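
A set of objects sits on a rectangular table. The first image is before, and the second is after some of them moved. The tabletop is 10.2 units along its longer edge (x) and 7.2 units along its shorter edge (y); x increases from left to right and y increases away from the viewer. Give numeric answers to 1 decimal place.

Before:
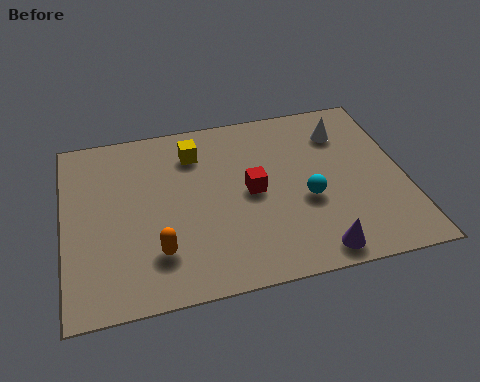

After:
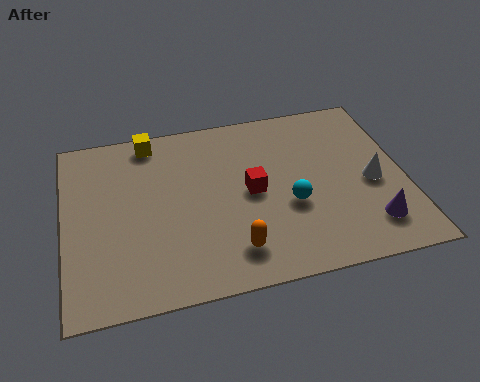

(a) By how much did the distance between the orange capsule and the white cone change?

-2.2

They were about 6.9 units apart before and 4.7 after — 2.2 units closer together.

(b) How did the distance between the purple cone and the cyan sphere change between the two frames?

+0.5

They were about 2.1 units apart before and 2.6 after — 0.5 units further apart.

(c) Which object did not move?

the red cube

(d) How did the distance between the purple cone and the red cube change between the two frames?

+0.7

Before: roughly 3.3 units apart; after: 4.0. That's 0.7 units further apart.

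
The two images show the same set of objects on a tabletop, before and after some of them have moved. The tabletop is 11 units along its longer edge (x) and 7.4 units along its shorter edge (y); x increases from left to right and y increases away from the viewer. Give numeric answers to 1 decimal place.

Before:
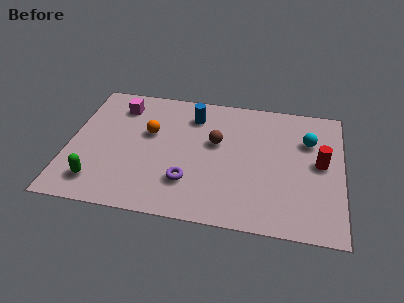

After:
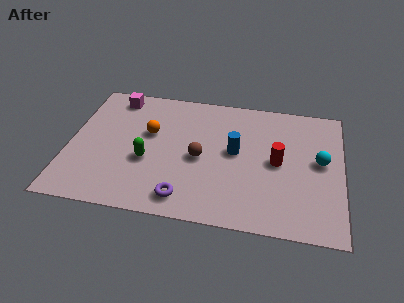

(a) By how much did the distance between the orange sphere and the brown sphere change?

-0.3

They were about 2.7 units apart before and 2.4 after — 0.3 units closer together.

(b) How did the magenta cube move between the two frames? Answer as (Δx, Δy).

(-0.2, 0.5)

The magenta cube was at about (1.9, 5.9) and moved to about (1.7, 6.4).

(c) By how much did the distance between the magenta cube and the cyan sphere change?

+1.0

They were about 7.7 units apart before and 8.7 after — 1.0 units further apart.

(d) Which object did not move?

the orange sphere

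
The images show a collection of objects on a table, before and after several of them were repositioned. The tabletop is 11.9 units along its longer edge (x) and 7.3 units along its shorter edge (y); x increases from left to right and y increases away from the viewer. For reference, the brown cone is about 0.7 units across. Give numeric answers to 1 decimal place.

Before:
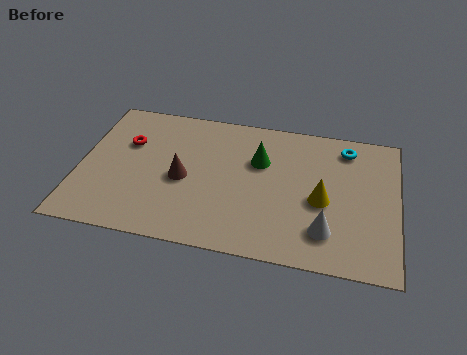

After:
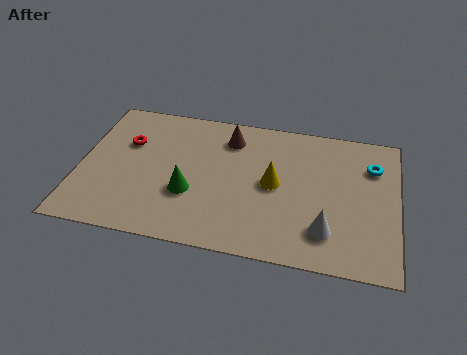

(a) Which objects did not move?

the white cone and the red torus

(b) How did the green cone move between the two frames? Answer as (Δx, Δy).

(-2.5, -2.2)

The green cone was at about (6.7, 4.8) and moved to about (4.2, 2.6).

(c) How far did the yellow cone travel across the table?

1.9

From (9.1, 3.2) to (7.3, 3.7), the yellow cone covered √(1.8² + 0.5²) ≈ 1.9 units.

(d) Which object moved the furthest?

the green cone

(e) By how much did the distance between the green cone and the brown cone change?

+0.3

They were about 3.2 units apart before and 3.5 after — 0.3 units further apart.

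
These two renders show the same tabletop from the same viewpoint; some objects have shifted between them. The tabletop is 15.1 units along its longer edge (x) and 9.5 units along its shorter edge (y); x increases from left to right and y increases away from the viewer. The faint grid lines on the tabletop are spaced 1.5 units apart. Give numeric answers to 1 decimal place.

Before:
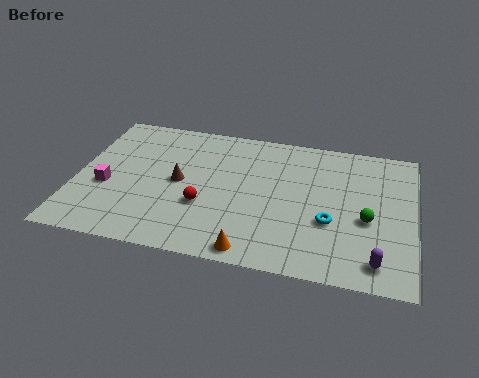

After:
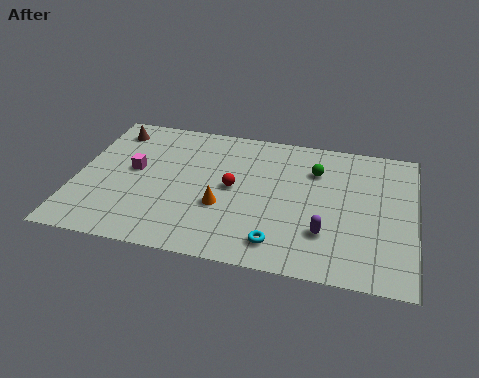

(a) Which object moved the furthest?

the brown cone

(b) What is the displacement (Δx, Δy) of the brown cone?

(-3.3, 3.1)

From the two frames, the brown cone sits at roughly (4.6, 4.8) before and (1.3, 7.9) after.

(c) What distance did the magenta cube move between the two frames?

1.8

The magenta cube was near (1.4, 3.8) before and (2.5, 5.2) after, so it travelled √(1.1² + 1.4²) ≈ 1.8 units.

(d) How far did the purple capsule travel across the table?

2.6

The purple capsule moved from about (13.5, 1.4) to (11.2, 2.7), a distance of √(2.3² + 1.3²) ≈ 2.6.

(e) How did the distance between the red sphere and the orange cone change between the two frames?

-1.9

Before: roughly 3.4 units apart; after: 1.5. That's 1.9 units closer together.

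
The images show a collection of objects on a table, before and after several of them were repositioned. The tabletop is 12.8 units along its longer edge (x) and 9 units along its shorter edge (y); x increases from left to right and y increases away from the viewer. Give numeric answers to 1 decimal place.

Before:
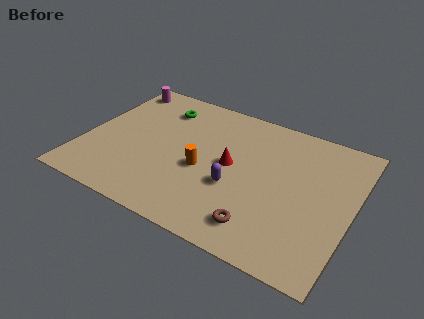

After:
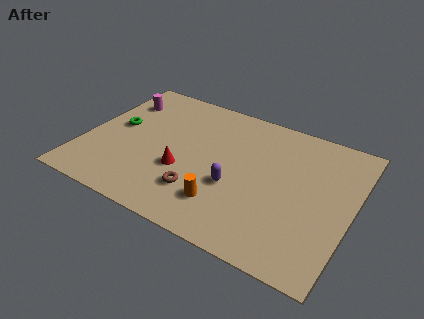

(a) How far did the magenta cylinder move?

1.0

The magenta cylinder was near (0.9, 7.8) before and (1.2, 6.8) after, so it travelled √(0.3² + 1.0²) ≈ 1.0 units.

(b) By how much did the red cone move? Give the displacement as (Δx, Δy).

(-2.1, -1.4)

The red cone was at about (7.0, 4.7) and moved to about (4.9, 3.3).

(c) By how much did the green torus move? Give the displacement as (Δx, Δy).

(-1.8, -2.2)

The green torus was at about (3.2, 7.1) and moved to about (1.4, 4.9).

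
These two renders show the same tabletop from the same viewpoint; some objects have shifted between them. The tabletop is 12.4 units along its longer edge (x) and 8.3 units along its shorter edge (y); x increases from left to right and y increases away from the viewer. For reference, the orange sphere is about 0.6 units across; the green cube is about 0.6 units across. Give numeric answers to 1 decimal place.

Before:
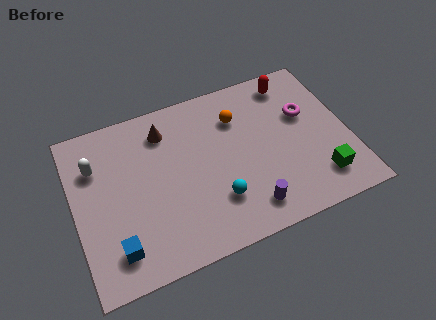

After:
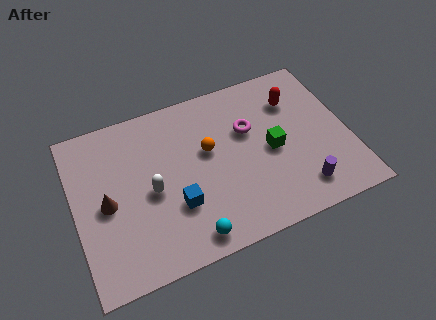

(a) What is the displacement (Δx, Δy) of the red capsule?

(0.0, -1.0)

The red capsule started near (10.2, 7.1) and ended near (10.2, 6.1).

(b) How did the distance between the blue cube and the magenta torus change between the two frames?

-5.3

Before: roughly 9.7 units apart; after: 4.4. That's 5.3 units closer together.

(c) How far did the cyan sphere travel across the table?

1.9

From (6.2, 2.3) to (4.8, 1.0), the cyan sphere covered √(1.4² + 1.3²) ≈ 1.9 units.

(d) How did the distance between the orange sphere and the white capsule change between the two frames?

-3.6

They were about 6.5 units apart before and 2.9 after — 3.6 units closer together.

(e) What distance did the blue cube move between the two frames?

3.0

From (1.6, 1.6) to (4.4, 2.7), the blue cube covered √(2.8² + 1.1²) ≈ 3.0 units.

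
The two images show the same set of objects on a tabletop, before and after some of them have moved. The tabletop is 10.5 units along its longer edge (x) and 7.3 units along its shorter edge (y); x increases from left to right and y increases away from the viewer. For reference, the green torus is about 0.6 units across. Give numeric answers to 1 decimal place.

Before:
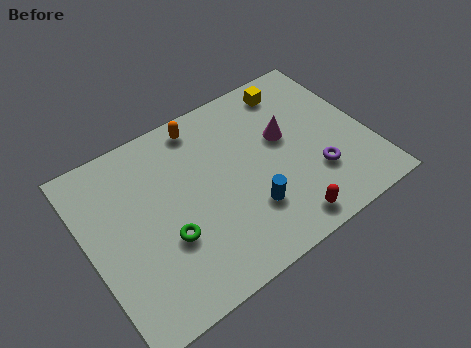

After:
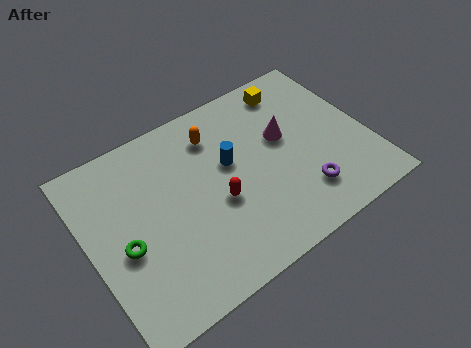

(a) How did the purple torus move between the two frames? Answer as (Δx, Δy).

(-0.6, -0.5)

The purple torus started near (8.3, 2.2) and ended near (7.7, 1.7).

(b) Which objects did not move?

the magenta cone and the yellow cube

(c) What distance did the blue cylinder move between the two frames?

2.2

The blue cylinder was near (5.7, 2.1) before and (5.4, 4.3) after, so it travelled √(0.3² + 2.2²) ≈ 2.2 units.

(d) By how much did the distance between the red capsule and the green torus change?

-0.9

They were about 4.4 units apart before and 3.5 after — 0.9 units closer together.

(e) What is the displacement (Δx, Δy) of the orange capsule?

(0.4, -0.7)

From the two frames, the orange capsule sits at roughly (4.7, 6.4) before and (5.1, 5.7) after.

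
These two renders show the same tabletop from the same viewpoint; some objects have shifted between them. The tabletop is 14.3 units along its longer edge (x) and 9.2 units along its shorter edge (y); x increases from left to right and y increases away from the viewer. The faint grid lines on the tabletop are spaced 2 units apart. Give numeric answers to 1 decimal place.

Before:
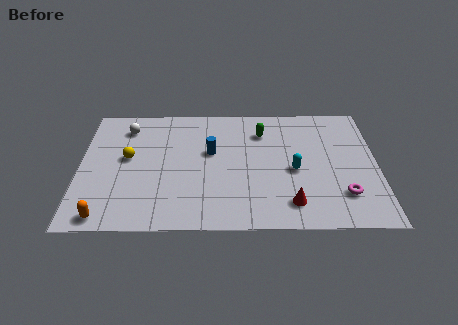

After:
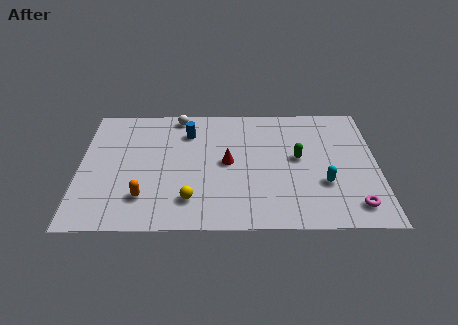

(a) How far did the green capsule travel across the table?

2.6

The green capsule was near (8.8, 7.0) before and (10.5, 5.0) after, so it travelled √(1.7² + 2.0²) ≈ 2.6 units.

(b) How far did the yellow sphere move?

4.3

The yellow sphere moved from about (2.3, 5.1) to (5.3, 2.0), a distance of √(3.0² + 3.1²) ≈ 4.3.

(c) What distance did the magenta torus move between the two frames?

0.9

The magenta torus moved from about (12.6, 2.3) to (13.1, 1.5), a distance of √(0.5² + 0.8²) ≈ 0.9.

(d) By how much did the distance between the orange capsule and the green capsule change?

-1.8

Before: roughly 9.7 units apart; after: 7.9. That's 1.8 units closer together.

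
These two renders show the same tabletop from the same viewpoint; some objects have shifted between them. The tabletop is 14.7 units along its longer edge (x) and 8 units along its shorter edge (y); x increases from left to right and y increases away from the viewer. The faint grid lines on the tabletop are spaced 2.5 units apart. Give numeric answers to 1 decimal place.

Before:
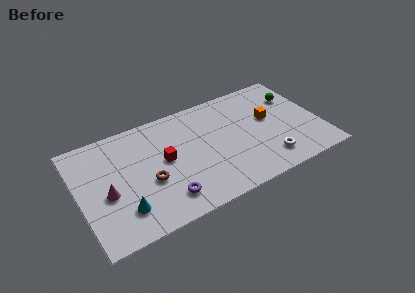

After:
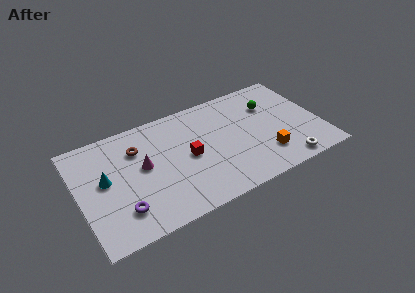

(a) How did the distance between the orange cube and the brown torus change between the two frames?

+0.6

They were about 7.7 units apart before and 8.3 after — 0.6 units further apart.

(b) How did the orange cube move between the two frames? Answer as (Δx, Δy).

(-0.6, -2.6)

The orange cube started near (11.7, 4.6) and ended near (11.1, 2.0).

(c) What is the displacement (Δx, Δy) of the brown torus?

(-0.4, 2.6)

From the two frames, the brown torus sits at roughly (4.1, 3.2) before and (3.7, 5.8) after.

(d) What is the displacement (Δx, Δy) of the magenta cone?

(2.3, 1.0)

The magenta cone started near (1.6, 3.4) and ended near (3.9, 4.4).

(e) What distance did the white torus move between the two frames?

1.2

The white torus was near (11.2, 1.6) before and (12.2, 0.9) after, so it travelled √(1.0² + 0.7²) ≈ 1.2 units.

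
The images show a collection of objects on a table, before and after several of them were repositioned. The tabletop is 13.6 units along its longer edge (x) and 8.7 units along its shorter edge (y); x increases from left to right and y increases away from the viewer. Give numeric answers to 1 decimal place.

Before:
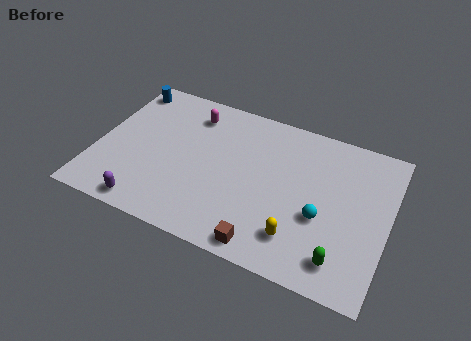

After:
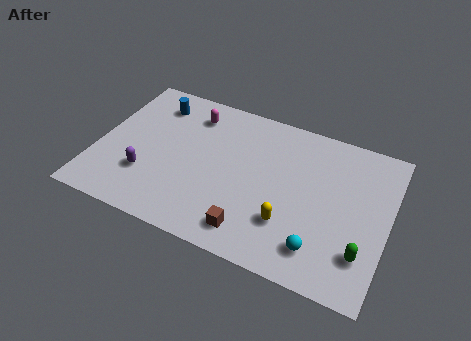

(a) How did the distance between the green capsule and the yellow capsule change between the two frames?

+1.4

They were about 2.0 units apart before and 3.4 after — 1.4 units further apart.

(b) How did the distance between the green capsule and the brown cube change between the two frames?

+1.6

Before: roughly 3.5 units apart; after: 5.1. That's 1.6 units further apart.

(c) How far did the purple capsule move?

1.7

From (2.8, 0.9) to (2.5, 2.6), the purple capsule covered √(0.3² + 1.7²) ≈ 1.7 units.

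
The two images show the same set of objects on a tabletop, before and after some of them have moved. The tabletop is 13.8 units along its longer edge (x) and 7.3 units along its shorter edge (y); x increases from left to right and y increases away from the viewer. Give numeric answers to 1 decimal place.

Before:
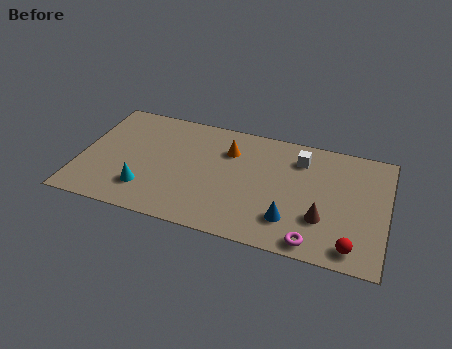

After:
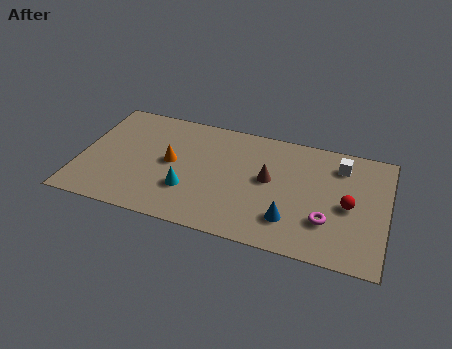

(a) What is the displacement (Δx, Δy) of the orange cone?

(-2.5, -1.5)

The orange cone started near (6.6, 5.3) and ended near (4.1, 3.8).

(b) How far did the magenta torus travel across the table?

1.5

The magenta torus was near (10.7, 0.8) before and (11.2, 2.2) after, so it travelled √(0.5² + 1.4²) ≈ 1.5 units.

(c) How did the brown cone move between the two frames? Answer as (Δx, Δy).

(-2.5, 1.7)

The brown cone was at about (11.0, 2.3) and moved to about (8.5, 4.0).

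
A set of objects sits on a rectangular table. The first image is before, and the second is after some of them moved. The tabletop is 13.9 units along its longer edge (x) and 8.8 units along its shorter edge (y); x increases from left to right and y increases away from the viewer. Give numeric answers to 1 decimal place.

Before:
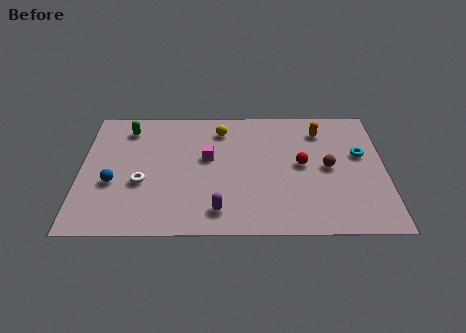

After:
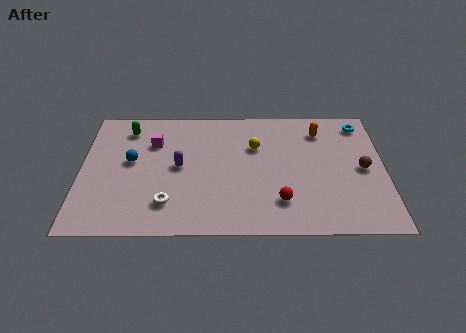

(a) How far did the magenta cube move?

2.7

From (5.8, 5.1) to (3.3, 6.2), the magenta cube covered √(2.5² + 1.1²) ≈ 2.7 units.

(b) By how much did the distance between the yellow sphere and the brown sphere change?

-0.4

They were about 5.6 units apart before and 5.2 after — 0.4 units closer together.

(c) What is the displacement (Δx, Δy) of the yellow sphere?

(1.6, -1.2)

From the two frames, the yellow sphere sits at roughly (6.4, 7.1) before and (8.0, 5.9) after.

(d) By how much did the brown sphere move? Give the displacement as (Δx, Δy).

(1.6, -0.1)

The brown sphere was at about (11.3, 4.4) and moved to about (12.9, 4.3).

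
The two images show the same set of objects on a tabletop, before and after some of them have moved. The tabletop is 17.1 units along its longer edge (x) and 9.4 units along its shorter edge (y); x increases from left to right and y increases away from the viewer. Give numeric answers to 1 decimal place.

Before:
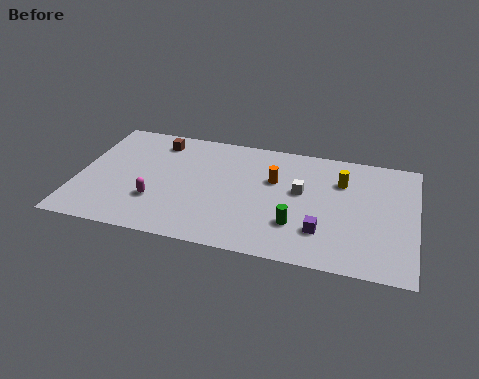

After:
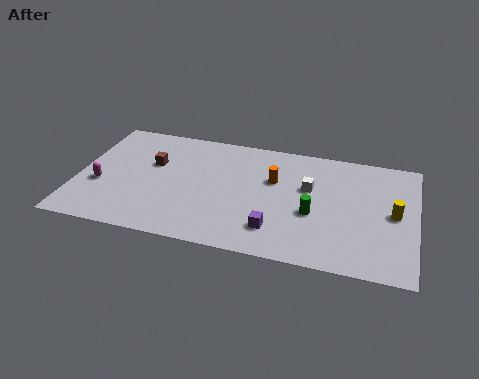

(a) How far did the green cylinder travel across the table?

1.4

The green cylinder moved from about (11.2, 2.7) to (12.0, 3.8), a distance of √(0.8² + 1.1²) ≈ 1.4.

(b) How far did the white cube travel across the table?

0.6

The white cube moved from about (11.3, 5.4) to (11.7, 5.8), a distance of √(0.4² + 0.4²) ≈ 0.6.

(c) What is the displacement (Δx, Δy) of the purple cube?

(-2.3, -0.4)

The purple cube was at about (12.5, 2.5) and moved to about (10.2, 2.1).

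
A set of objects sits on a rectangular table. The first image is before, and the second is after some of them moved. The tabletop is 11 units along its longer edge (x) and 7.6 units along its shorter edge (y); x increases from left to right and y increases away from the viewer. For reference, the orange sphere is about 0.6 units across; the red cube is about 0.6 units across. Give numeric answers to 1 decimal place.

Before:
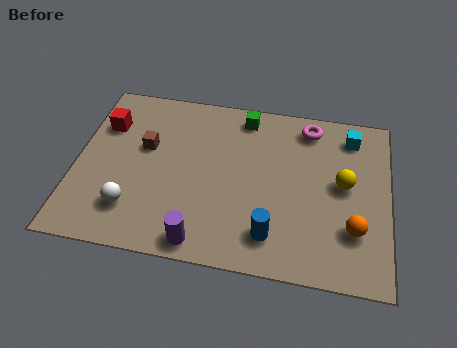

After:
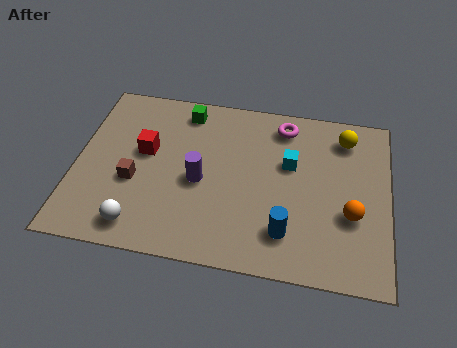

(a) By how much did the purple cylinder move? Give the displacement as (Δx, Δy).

(-0.2, 2.6)

The purple cylinder started near (4.6, 0.8) and ended near (4.4, 3.4).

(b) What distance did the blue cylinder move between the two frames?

0.5

The blue cylinder moved from about (7.0, 1.5) to (7.5, 1.7), a distance of √(0.5² + 0.2²) ≈ 0.5.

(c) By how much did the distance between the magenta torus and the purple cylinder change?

-2.6

The distance was about 6.7 in the first image and 4.1 in the second, so they moved 2.6 units closer together.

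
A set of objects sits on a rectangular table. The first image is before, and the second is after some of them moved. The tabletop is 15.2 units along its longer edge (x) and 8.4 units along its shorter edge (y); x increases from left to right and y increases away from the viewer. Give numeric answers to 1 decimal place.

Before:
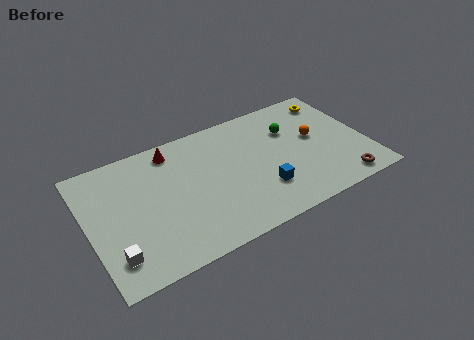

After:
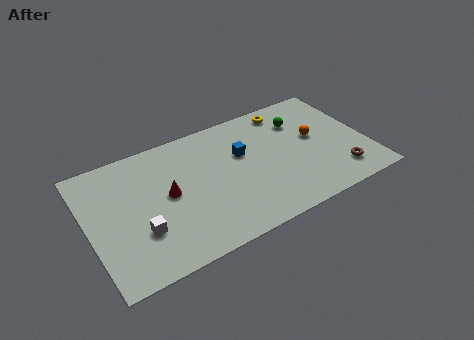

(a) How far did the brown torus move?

0.7

The brown torus was near (13.4, 1.0) before and (13.4, 1.7) after, so it travelled √(0.0² + 0.7²) ≈ 0.7 units.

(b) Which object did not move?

the orange sphere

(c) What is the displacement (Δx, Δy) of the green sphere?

(0.6, 0.4)

From the two frames, the green sphere sits at roughly (11.3, 5.8) before and (11.9, 6.2) after.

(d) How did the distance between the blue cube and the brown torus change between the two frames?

+1.7

Before: roughly 4.4 units apart; after: 6.1. That's 1.7 units further apart.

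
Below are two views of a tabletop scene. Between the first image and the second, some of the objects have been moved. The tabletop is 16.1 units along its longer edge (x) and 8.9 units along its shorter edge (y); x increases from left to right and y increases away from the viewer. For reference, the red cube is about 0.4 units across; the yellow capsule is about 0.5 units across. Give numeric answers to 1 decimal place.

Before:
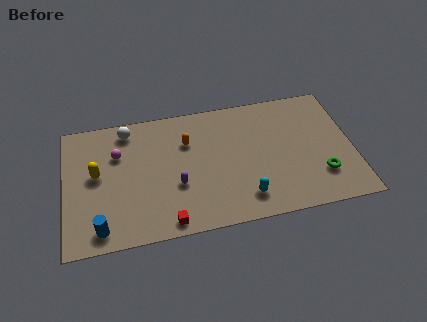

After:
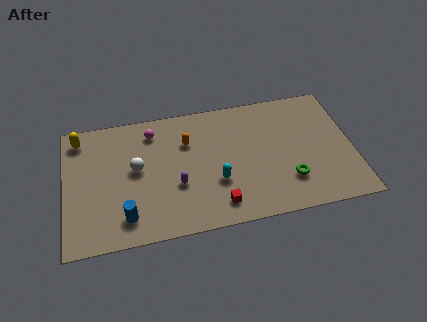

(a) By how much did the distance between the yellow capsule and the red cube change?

+4.2

Before: roughly 5.5 units apart; after: 9.7. That's 4.2 units further apart.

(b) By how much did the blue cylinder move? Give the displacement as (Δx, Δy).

(1.4, 0.5)

The blue cylinder was at about (1.9, 1.2) and moved to about (3.3, 1.7).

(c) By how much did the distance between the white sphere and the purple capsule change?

-2.4

They were about 5.1 units apart before and 2.7 after — 2.4 units closer together.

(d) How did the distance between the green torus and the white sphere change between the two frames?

-3.1

The distance was about 11.9 in the first image and 8.8 in the second, so they moved 3.1 units closer together.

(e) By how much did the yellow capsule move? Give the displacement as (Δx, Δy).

(-0.9, 2.7)

From the two frames, the yellow capsule sits at roughly (1.8, 4.9) before and (0.9, 7.6) after.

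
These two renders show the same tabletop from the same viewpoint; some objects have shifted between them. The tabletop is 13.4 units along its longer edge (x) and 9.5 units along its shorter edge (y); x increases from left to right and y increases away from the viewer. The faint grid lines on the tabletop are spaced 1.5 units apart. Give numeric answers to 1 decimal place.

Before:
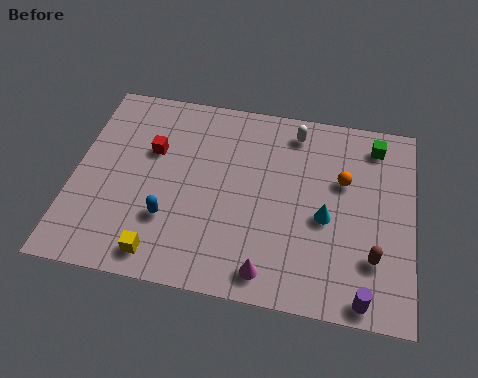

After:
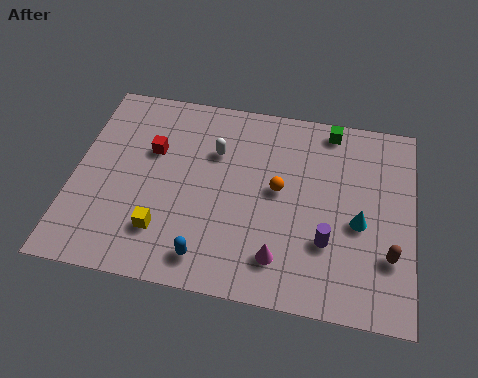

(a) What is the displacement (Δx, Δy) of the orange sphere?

(-2.5, -0.9)

The orange sphere started near (10.6, 6.0) and ended near (8.1, 5.1).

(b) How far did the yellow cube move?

1.1

From (3.7, 1.2) to (3.7, 2.3), the yellow cube covered √(0.0² + 1.1²) ≈ 1.1 units.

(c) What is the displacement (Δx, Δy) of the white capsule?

(-3.1, -1.6)

From the two frames, the white capsule sits at roughly (8.6, 8.1) before and (5.5, 6.5) after.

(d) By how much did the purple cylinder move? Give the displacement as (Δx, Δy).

(-1.5, 2.2)

From the two frames, the purple cylinder sits at roughly (11.6, 0.8) before and (10.1, 3.0) after.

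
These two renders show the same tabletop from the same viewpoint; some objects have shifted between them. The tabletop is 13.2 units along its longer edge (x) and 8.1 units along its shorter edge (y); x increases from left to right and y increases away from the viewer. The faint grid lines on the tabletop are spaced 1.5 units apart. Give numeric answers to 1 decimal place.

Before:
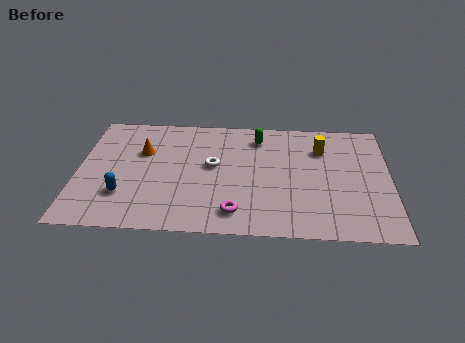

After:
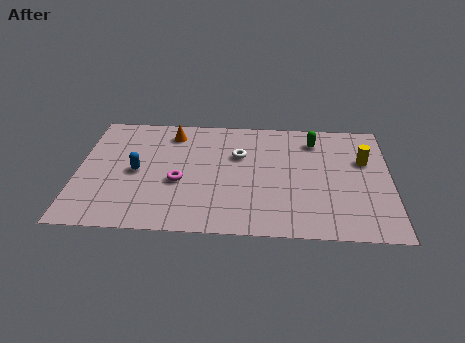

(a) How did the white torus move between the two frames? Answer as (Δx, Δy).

(1.1, 0.8)

The white torus was at about (5.7, 4.5) and moved to about (6.8, 5.3).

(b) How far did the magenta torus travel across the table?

3.1

From (6.7, 1.4) to (4.3, 3.3), the magenta torus covered √(2.4² + 1.9²) ≈ 3.1 units.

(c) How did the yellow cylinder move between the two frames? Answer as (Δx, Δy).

(1.8, -0.7)

From the two frames, the yellow cylinder sits at roughly (10.3, 5.9) before and (12.1, 5.2) after.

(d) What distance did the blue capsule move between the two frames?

1.7

The blue capsule was near (2.0, 2.3) before and (2.5, 3.9) after, so it travelled √(0.5² + 1.6²) ≈ 1.7 units.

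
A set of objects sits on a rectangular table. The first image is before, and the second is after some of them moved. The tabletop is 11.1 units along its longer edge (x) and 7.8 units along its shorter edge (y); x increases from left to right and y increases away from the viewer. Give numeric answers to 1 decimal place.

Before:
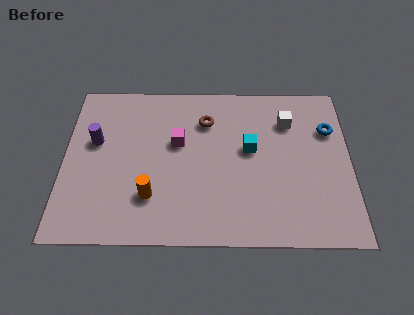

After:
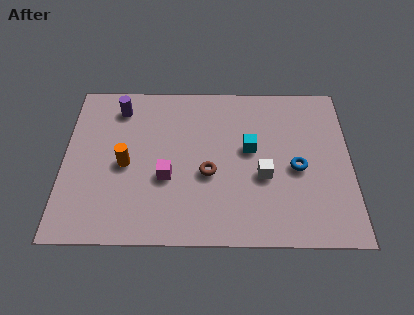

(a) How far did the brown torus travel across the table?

2.6

The brown torus moved from about (5.5, 5.8) to (5.6, 3.2), a distance of √(0.1² + 2.6²) ≈ 2.6.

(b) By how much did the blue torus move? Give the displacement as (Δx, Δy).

(-1.3, -1.9)

The blue torus started near (10.3, 5.4) and ended near (9.0, 3.5).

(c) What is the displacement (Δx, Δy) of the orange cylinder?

(-1.0, 1.5)

From the two frames, the orange cylinder sits at roughly (3.4, 2.1) before and (2.4, 3.6) after.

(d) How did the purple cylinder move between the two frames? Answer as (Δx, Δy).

(0.9, 1.7)

The purple cylinder was at about (1.2, 4.7) and moved to about (2.1, 6.4).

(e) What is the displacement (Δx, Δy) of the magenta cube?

(-0.4, -1.7)

The magenta cube was at about (4.4, 4.7) and moved to about (4.0, 3.0).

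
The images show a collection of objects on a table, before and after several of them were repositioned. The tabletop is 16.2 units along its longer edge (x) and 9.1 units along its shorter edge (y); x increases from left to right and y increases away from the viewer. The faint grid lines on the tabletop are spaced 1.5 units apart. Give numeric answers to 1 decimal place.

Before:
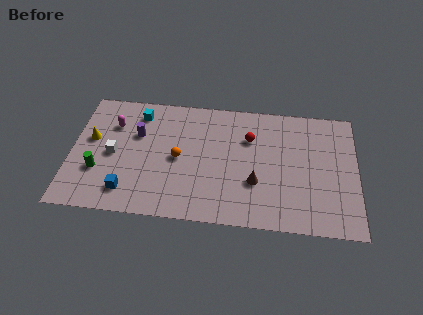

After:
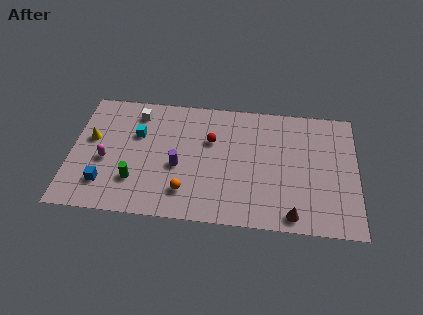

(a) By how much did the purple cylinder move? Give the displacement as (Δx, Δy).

(2.4, -2.1)

The purple cylinder was at about (3.7, 5.9) and moved to about (6.1, 3.8).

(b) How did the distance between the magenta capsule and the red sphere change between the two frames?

-1.5

Before: roughly 7.8 units apart; after: 6.3. That's 1.5 units closer together.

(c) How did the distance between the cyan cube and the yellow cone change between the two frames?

-0.7

The distance was about 3.4 in the first image and 2.7 in the second, so they moved 0.7 units closer together.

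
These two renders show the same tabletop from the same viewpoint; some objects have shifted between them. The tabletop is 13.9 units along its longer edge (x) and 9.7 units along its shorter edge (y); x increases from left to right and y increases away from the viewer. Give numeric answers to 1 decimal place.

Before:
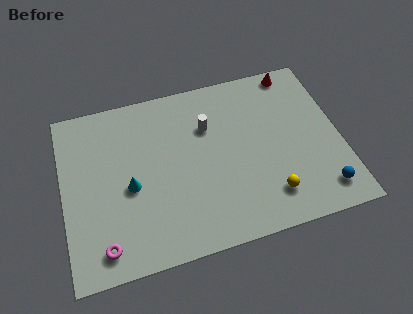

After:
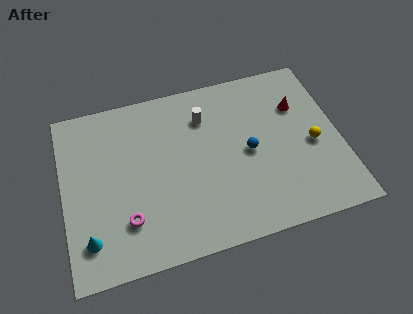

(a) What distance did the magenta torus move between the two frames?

1.6

The magenta torus was near (1.8, 1.4) before and (3.0, 2.5) after, so it travelled √(1.2² + 1.1²) ≈ 1.6 units.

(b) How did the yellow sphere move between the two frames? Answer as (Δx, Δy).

(2.4, 2.3)

From the two frames, the yellow sphere sits at roughly (10.1, 2.0) before and (12.5, 4.3) after.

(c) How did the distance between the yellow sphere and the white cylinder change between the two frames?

+0.6

They were about 5.4 units apart before and 6.0 after — 0.6 units further apart.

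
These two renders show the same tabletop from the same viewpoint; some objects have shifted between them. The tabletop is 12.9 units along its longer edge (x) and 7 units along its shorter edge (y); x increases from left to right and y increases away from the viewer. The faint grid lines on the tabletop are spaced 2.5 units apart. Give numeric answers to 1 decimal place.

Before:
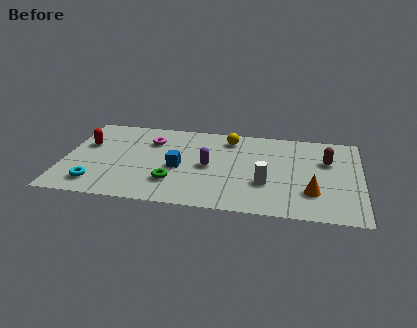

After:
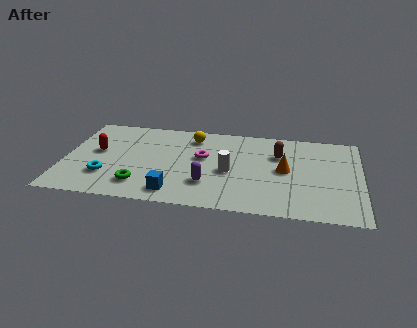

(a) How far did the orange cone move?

2.0

From (10.8, 2.0) to (9.6, 3.6), the orange cone covered √(1.2² + 1.6²) ≈ 2.0 units.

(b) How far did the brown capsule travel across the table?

2.1

From (11.4, 4.6) to (9.3, 4.8), the brown capsule covered √(2.1² + 0.2²) ≈ 2.1 units.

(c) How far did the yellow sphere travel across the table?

1.6

The yellow sphere moved from about (7.1, 5.8) to (5.5, 5.7), a distance of √(1.6² + 0.1²) ≈ 1.6.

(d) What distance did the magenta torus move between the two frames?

2.5

From (3.7, 5.1) to (6.0, 4.1), the magenta torus covered √(2.3² + 1.0²) ≈ 2.5 units.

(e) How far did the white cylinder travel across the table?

1.7

From (8.8, 2.4) to (7.2, 3.1), the white cylinder covered √(1.6² + 0.7²) ≈ 1.7 units.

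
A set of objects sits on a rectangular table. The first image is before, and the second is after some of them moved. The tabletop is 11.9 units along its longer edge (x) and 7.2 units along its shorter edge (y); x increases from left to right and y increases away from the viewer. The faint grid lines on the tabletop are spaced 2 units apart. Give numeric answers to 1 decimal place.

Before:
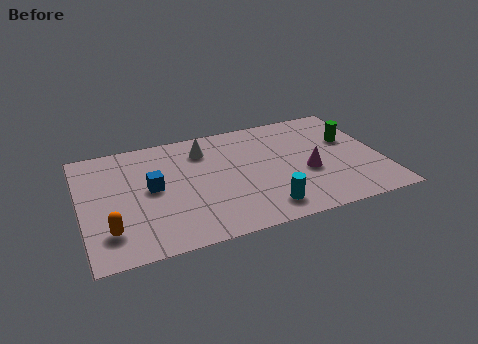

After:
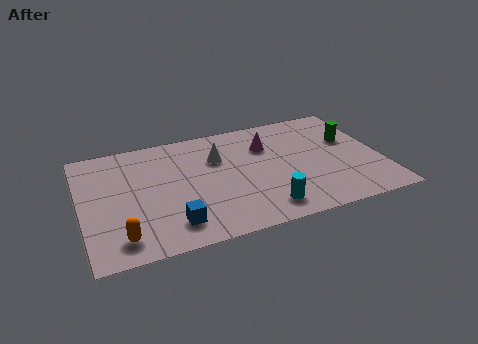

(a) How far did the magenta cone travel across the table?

2.6

The magenta cone moved from about (8.9, 2.9) to (7.5, 5.1), a distance of √(1.4² + 2.2²) ≈ 2.6.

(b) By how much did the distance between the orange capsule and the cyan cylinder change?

-0.4

Before: roughly 6.0 units apart; after: 5.6. That's 0.4 units closer together.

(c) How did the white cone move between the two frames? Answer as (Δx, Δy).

(0.5, -0.7)

The white cone started near (5.0, 5.6) and ended near (5.5, 4.9).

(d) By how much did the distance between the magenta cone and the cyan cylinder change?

+1.4

Before: roughly 2.5 units apart; after: 3.9. That's 1.4 units further apart.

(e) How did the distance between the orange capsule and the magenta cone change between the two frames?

-0.8

Before: roughly 8.0 units apart; after: 7.2. That's 0.8 units closer together.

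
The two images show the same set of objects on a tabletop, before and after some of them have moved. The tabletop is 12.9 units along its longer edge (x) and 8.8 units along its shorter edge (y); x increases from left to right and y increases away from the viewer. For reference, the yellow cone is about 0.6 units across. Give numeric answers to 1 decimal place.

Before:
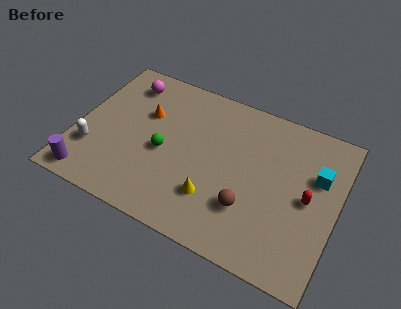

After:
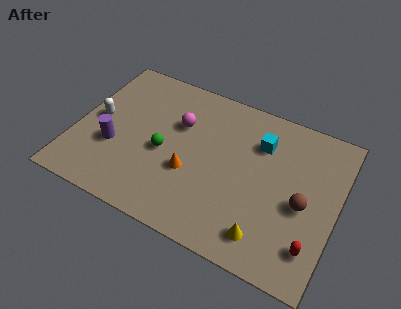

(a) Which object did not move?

the green sphere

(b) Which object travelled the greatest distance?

the orange cone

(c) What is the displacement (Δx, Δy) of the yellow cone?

(2.7, -0.9)

From the two frames, the yellow cone sits at roughly (7.1, 2.4) before and (9.8, 1.5) after.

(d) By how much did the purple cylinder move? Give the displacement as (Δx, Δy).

(0.9, 2.2)

The purple cylinder was at about (1.1, 1.0) and moved to about (2.0, 3.2).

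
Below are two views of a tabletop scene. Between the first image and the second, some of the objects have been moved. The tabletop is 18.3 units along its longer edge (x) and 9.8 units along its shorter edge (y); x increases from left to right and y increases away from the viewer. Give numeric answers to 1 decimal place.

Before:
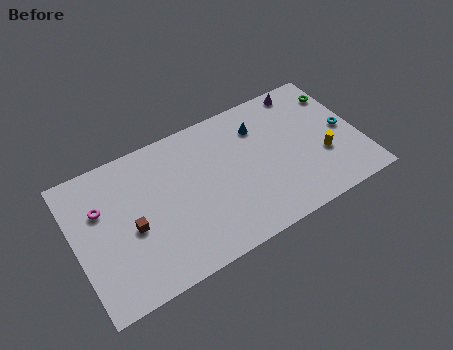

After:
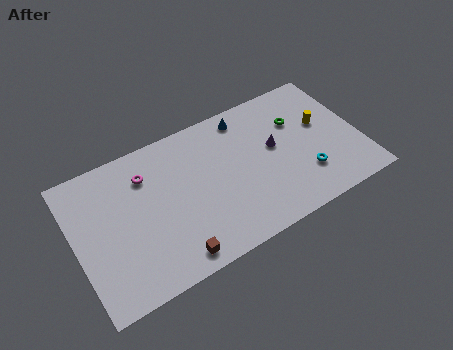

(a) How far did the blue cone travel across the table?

1.4

From (12.2, 7.4) to (11.4, 8.5), the blue cone covered √(0.8² + 1.1²) ≈ 1.4 units.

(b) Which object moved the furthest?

the purple cone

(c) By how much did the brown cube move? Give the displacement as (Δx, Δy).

(2.2, -3.1)

The brown cube was at about (3.5, 4.3) and moved to about (5.7, 1.2).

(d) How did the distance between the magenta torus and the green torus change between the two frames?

-5.9

Before: roughly 15.7 units apart; after: 9.8. That's 5.9 units closer together.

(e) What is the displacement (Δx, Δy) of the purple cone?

(-2.5, -3.3)

From the two frames, the purple cone sits at roughly (15.4, 8.8) before and (12.9, 5.5) after.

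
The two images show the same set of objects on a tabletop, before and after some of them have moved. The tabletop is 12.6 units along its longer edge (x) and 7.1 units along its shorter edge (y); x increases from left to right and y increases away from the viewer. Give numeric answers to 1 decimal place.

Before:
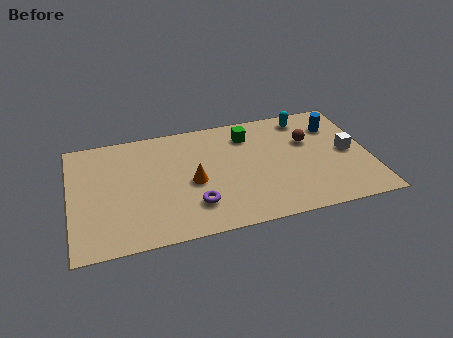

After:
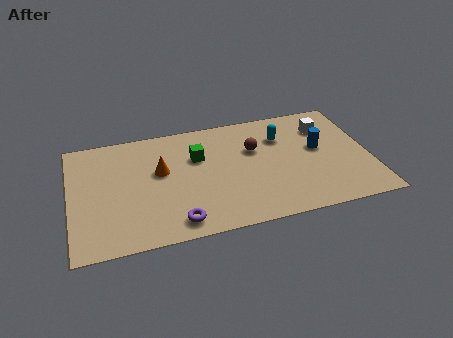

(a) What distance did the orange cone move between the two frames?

1.6

From (5.1, 3.2) to (3.8, 4.2), the orange cone covered √(1.3² + 1.0²) ≈ 1.6 units.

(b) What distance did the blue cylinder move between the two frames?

1.5

From (11.3, 5.3) to (10.5, 4.0), the blue cylinder covered √(0.8² + 1.3²) ≈ 1.5 units.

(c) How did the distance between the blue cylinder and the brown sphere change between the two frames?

+1.4

They were about 1.4 units apart before and 2.8 after — 1.4 units further apart.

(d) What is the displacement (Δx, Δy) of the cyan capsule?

(-1.1, -1.0)

From the two frames, the cyan capsule sits at roughly (10.1, 6.1) before and (9.0, 5.1) after.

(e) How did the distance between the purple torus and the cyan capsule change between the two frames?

-0.4

The distance was about 6.6 in the first image and 6.2 in the second, so they moved 0.4 units closer together.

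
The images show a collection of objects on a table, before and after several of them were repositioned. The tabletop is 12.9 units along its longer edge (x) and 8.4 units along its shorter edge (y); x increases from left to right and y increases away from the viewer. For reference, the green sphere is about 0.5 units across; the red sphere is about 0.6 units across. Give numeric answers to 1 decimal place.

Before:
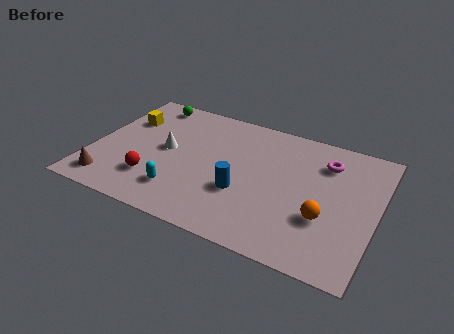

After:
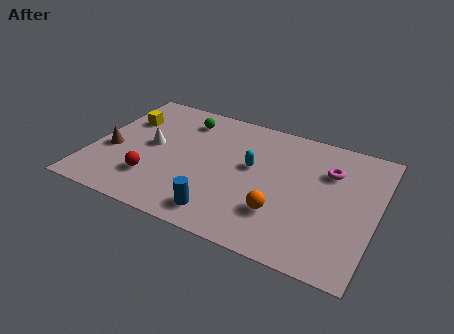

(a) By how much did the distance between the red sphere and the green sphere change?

-0.6

Before: roughly 5.3 units apart; after: 4.7. That's 0.6 units closer together.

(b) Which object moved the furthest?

the cyan capsule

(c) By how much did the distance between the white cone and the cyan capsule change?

+1.9

Before: roughly 2.7 units apart; after: 4.6. That's 1.9 units further apart.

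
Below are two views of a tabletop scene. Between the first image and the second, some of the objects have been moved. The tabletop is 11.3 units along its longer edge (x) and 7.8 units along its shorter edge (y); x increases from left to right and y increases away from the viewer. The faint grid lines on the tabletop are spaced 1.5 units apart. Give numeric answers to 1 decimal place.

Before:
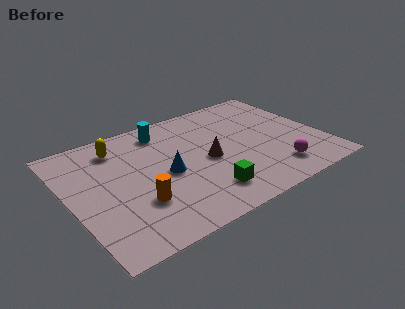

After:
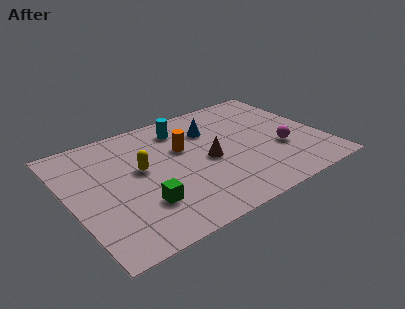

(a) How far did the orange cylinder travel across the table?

3.5

The orange cylinder moved from about (2.7, 2.4) to (5.2, 4.9), a distance of √(2.5² + 2.5²) ≈ 3.5.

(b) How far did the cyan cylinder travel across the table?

0.8

The cyan cylinder moved from about (4.6, 6.5) to (5.4, 6.3), a distance of √(0.8² + 0.2²) ≈ 0.8.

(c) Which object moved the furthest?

the orange cylinder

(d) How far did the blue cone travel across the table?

3.1

The blue cone moved from about (4.2, 3.6) to (6.6, 5.6), a distance of √(2.4² + 2.0²) ≈ 3.1.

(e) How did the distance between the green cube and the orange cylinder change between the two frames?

+0.5

Before: roughly 3.0 units apart; after: 3.5. That's 0.5 units further apart.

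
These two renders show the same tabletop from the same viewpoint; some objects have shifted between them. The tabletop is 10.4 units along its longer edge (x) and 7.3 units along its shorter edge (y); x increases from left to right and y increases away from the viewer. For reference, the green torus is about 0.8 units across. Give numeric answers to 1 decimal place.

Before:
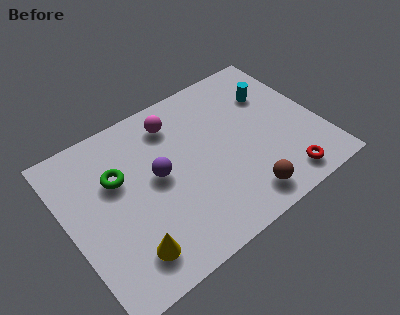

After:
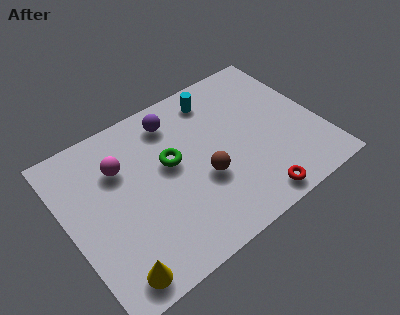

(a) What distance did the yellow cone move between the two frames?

0.9

The yellow cone moved from about (2.0, 1.4) to (1.3, 0.9), a distance of √(0.7² + 0.5²) ≈ 0.9.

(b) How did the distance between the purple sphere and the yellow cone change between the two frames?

+3.2

Before: roughly 3.0 units apart; after: 6.2. That's 3.2 units further apart.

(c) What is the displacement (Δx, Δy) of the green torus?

(2.1, -0.5)

The green torus started near (2.2, 4.7) and ended near (4.3, 4.2).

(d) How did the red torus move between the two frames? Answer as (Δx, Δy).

(-1.3, -0.2)

From the two frames, the red torus sits at roughly (8.4, 1.0) before and (7.1, 0.8) after.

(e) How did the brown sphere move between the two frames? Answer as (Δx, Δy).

(-1.3, 1.7)

The brown sphere started near (6.7, 1.1) and ended near (5.4, 2.8).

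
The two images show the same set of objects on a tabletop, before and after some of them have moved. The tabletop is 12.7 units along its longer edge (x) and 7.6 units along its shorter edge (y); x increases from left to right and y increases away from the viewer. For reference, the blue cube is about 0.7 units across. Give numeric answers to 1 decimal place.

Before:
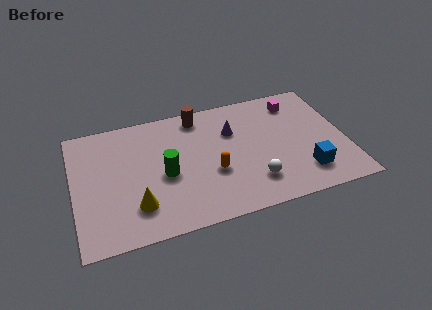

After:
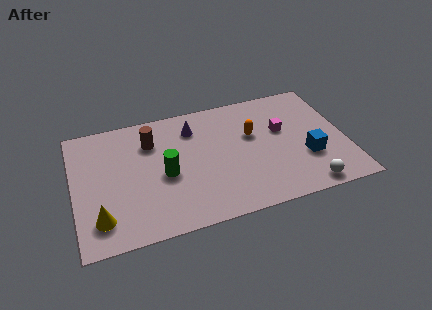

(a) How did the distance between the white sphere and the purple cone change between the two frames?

+3.6

Before: roughly 3.5 units apart; after: 7.1. That's 3.6 units further apart.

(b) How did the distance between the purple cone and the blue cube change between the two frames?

+1.4

They were about 4.7 units apart before and 6.1 after — 1.4 units further apart.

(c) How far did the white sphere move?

2.6

The white sphere was near (8.2, 1.8) before and (10.6, 0.8) after, so it travelled √(2.4² + 1.0²) ≈ 2.6 units.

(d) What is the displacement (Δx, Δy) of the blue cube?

(0.2, 0.9)

The blue cube started near (10.6, 1.7) and ended near (10.8, 2.6).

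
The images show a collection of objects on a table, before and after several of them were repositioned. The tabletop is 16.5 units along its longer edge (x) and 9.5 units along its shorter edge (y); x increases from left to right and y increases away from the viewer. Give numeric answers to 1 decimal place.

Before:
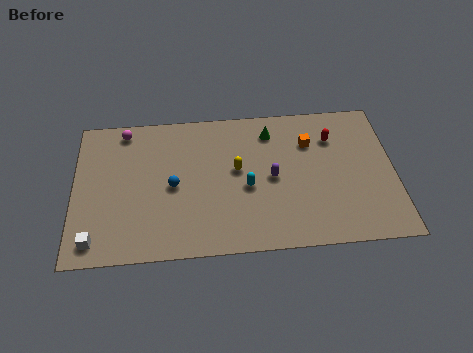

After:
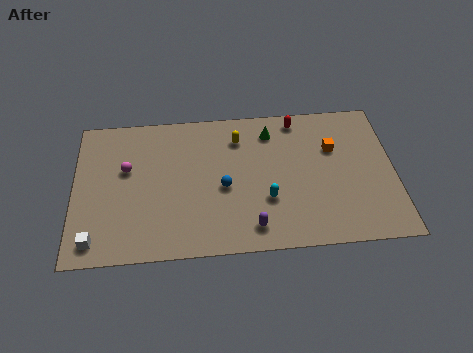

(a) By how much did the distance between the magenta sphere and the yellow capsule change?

-0.6

Before: roughly 6.6 units apart; after: 6.0. That's 0.6 units closer together.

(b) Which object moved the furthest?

the purple capsule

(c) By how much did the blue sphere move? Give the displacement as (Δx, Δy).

(2.6, -0.3)

The blue sphere started near (5.1, 4.5) and ended near (7.7, 4.2).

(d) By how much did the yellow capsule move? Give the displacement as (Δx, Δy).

(0.1, 2.1)

The yellow capsule was at about (8.4, 5.3) and moved to about (8.5, 7.4).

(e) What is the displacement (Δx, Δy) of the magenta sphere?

(0.1, -2.6)

The magenta sphere started near (2.6, 8.4) and ended near (2.7, 5.8).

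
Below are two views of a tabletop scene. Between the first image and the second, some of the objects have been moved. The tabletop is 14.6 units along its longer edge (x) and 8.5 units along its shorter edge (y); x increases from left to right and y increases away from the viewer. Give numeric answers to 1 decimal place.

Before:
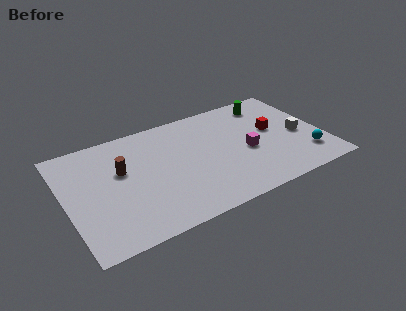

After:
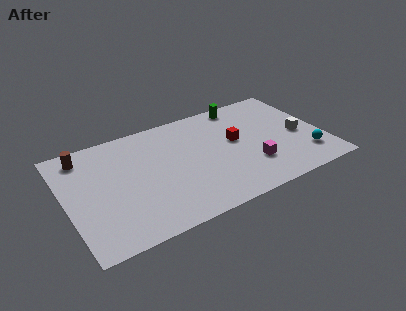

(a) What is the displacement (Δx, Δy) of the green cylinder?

(-1.5, 0.5)

The green cylinder was at about (12.0, 7.1) and moved to about (10.5, 7.6).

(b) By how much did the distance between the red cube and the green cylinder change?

+0.6

Before: roughly 2.3 units apart; after: 2.9. That's 0.6 units further apart.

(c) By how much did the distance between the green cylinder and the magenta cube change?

+1.3

The distance was about 3.8 in the first image and 5.1 in the second, so they moved 1.3 units further apart.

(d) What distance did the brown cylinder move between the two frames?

2.8

From (3.2, 5.2) to (1.3, 7.2), the brown cylinder covered √(1.9² + 2.0²) ≈ 2.8 units.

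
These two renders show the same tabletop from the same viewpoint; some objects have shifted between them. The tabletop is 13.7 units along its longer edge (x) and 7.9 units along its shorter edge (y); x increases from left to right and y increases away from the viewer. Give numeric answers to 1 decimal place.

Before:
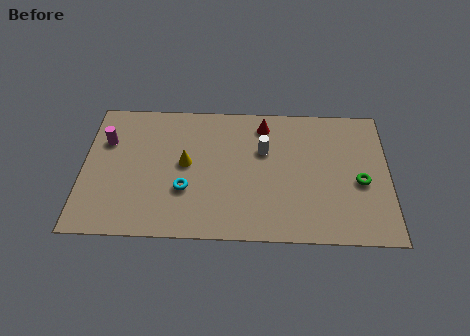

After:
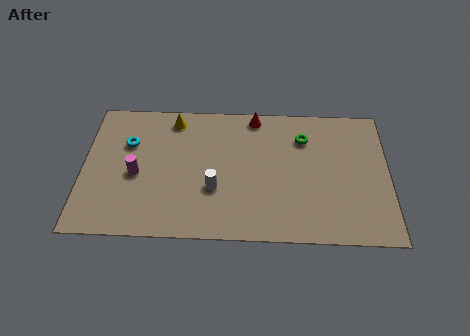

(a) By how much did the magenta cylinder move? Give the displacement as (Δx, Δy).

(1.4, -1.9)

The magenta cylinder was at about (1.0, 5.4) and moved to about (2.4, 3.5).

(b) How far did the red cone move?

0.6

The red cone was near (8.1, 6.6) before and (7.7, 7.1) after, so it travelled √(0.4² + 0.5²) ≈ 0.6 units.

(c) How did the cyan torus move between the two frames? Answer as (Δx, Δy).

(-2.6, 2.6)

From the two frames, the cyan torus sits at roughly (4.6, 2.7) before and (2.0, 5.3) after.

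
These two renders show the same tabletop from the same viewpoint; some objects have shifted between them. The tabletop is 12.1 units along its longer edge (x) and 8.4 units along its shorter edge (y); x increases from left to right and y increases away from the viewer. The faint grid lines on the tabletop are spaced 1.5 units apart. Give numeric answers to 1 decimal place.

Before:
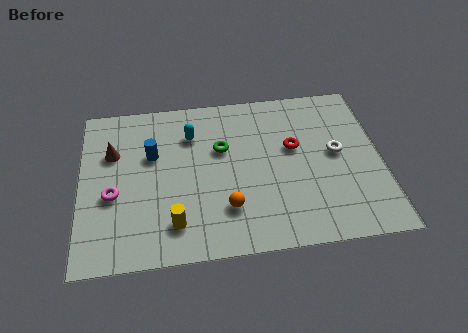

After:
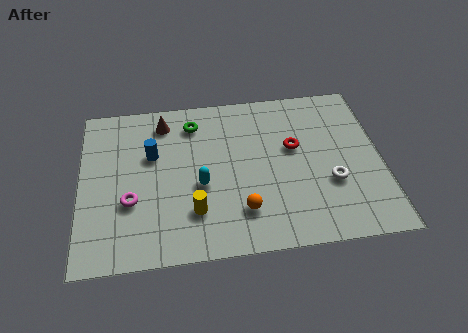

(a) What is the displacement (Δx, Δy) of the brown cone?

(2.1, 1.4)

The brown cone started near (1.3, 5.6) and ended near (3.4, 7.0).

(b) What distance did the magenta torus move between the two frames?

0.8

The magenta torus was near (1.3, 3.4) before and (2.0, 3.0) after, so it travelled √(0.7² + 0.4²) ≈ 0.8 units.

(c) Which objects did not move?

the red torus and the blue cylinder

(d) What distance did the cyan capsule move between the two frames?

2.7

The cyan capsule moved from about (4.5, 6.2) to (4.8, 3.5), a distance of √(0.3² + 2.7²) ≈ 2.7.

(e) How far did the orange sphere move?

0.6

The orange sphere was near (5.8, 2.2) before and (6.4, 2.0) after, so it travelled √(0.6² + 0.2²) ≈ 0.6 units.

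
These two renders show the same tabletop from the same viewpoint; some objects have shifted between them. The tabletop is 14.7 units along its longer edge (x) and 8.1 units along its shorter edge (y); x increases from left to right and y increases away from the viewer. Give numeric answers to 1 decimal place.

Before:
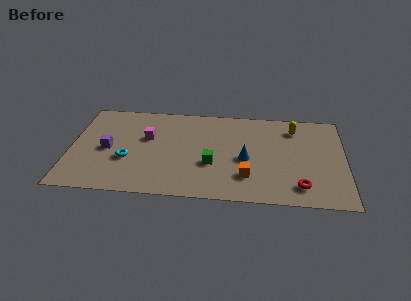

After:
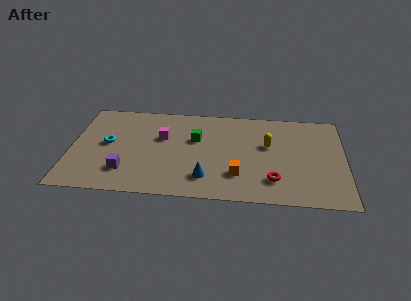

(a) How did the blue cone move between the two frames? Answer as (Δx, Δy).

(-2.1, -1.8)

The blue cone was at about (9.4, 3.6) and moved to about (7.3, 1.8).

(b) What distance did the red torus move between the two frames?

1.5

The red torus was near (12.3, 1.5) before and (10.9, 1.9) after, so it travelled √(1.4² + 0.4²) ≈ 1.5 units.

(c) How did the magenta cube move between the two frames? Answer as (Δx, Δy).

(0.8, 0.1)

From the two frames, the magenta cube sits at roughly (4.1, 5.0) before and (4.9, 5.1) after.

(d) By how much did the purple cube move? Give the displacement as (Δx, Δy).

(1.0, -1.8)

The purple cube started near (2.0, 3.8) and ended near (3.0, 2.0).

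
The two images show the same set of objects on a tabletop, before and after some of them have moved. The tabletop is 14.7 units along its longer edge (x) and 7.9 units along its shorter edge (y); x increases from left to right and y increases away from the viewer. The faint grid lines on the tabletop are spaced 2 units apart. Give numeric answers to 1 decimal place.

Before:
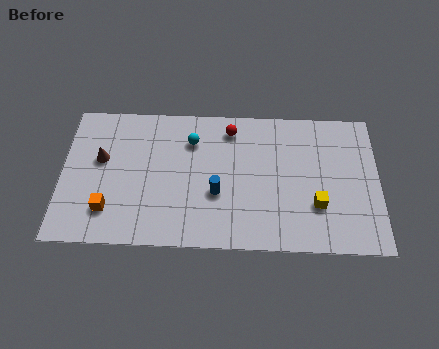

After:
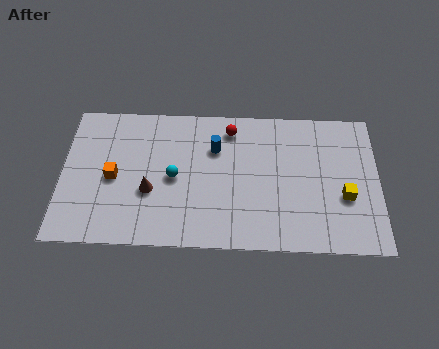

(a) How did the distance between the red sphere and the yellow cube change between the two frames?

+0.7

Before: roughly 5.7 units apart; after: 6.4. That's 0.7 units further apart.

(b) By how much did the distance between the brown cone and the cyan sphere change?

-3.0

Before: roughly 4.4 units apart; after: 1.4. That's 3.0 units closer together.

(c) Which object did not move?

the red sphere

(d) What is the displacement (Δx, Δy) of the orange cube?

(0.2, 1.8)

The orange cube started near (2.2, 1.9) and ended near (2.4, 3.7).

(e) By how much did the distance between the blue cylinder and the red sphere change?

-2.3

The distance was about 3.6 in the first image and 1.3 in the second, so they moved 2.3 units closer together.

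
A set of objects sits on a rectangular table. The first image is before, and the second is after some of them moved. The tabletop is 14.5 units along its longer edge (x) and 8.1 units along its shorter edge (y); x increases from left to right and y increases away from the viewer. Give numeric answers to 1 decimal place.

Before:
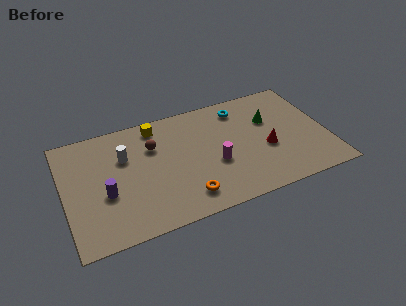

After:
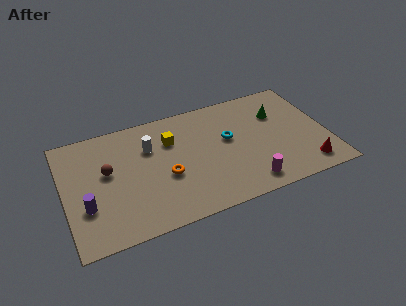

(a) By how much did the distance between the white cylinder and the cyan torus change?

-2.3

Before: roughly 6.7 units apart; after: 4.4. That's 2.3 units closer together.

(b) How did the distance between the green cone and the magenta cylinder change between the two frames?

+1.0

Before: roughly 3.9 units apart; after: 4.9. That's 1.0 units further apart.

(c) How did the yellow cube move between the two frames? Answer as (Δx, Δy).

(0.7, -1.3)

The yellow cube started near (5.3, 7.0) and ended near (6.0, 5.7).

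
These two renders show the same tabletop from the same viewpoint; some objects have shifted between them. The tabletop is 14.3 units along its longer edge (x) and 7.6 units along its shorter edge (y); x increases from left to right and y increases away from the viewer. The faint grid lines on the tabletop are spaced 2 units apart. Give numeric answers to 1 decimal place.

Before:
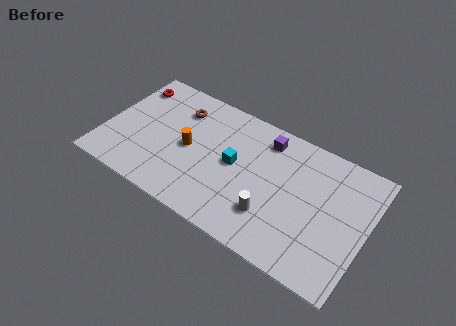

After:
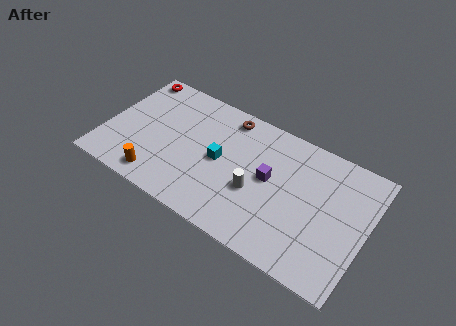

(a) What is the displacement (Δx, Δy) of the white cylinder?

(-1.0, 0.9)

The white cylinder was at about (9.4, 2.1) and moved to about (8.4, 3.0).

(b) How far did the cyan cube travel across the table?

0.8

The cyan cube was near (7.1, 4.0) before and (6.3, 3.8) after, so it travelled √(0.8² + 0.2²) ≈ 0.8 units.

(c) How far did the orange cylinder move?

2.9

The orange cylinder moved from about (4.6, 3.7) to (3.3, 1.1), a distance of √(1.3² + 2.6²) ≈ 2.9.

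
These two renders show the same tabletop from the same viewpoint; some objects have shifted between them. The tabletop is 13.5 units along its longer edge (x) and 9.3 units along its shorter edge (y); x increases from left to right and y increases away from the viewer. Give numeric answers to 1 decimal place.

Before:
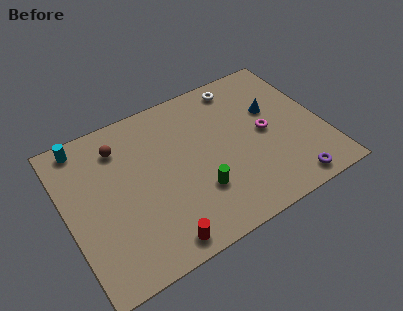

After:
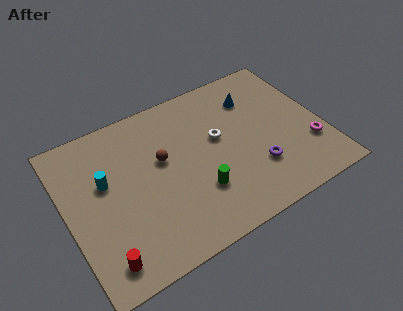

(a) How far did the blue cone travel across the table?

1.4

From (11.1, 5.8) to (10.3, 7.0), the blue cone covered √(0.8² + 1.2²) ≈ 1.4 units.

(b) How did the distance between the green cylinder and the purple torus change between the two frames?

-1.8

They were about 4.9 units apart before and 3.1 after — 1.8 units closer together.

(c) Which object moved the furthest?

the white torus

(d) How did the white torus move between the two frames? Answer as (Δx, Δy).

(-1.6, -2.7)

The white torus started near (9.7, 8.1) and ended near (8.1, 5.4).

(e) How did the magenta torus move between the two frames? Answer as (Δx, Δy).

(2.1, -1.8)

The magenta torus started near (10.5, 4.6) and ended near (12.6, 2.8).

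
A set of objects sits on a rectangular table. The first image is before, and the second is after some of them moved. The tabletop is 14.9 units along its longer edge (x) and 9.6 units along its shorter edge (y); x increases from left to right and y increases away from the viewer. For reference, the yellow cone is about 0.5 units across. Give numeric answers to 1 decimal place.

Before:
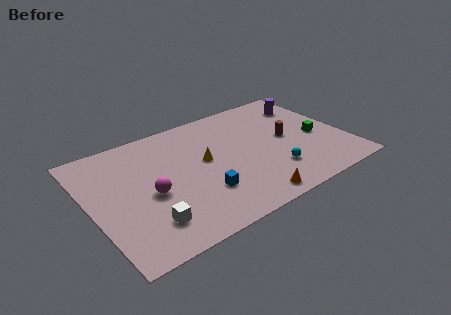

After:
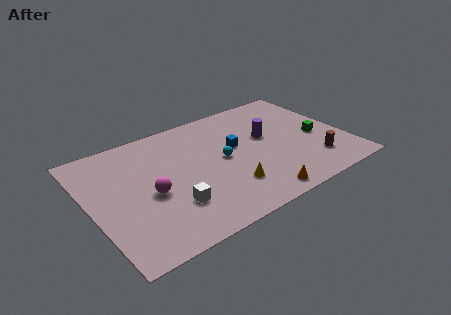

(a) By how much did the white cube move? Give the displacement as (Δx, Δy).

(1.5, 0.6)

From the two frames, the white cube sits at roughly (2.8, 2.1) before and (4.3, 2.7) after.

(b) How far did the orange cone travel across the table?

0.5

The orange cone was near (8.5, 1.0) before and (9.0, 1.0) after, so it travelled √(0.5² + 0.0²) ≈ 0.5 units.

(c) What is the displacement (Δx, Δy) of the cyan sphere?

(-2.6, 2.4)

From the two frames, the cyan sphere sits at roughly (10.3, 2.5) before and (7.7, 4.9) after.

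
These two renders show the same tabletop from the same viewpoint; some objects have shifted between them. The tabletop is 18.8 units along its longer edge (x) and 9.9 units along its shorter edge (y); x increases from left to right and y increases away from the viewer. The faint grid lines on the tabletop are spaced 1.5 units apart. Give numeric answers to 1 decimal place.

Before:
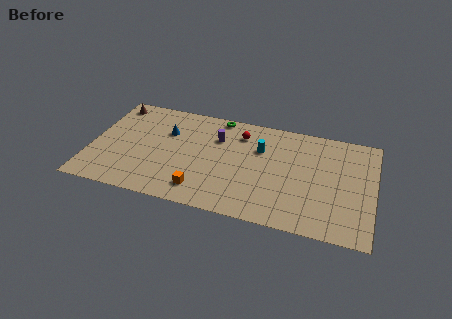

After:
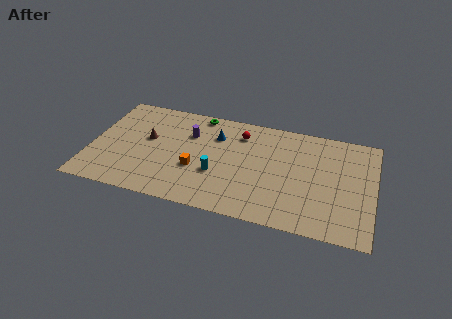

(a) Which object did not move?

the red sphere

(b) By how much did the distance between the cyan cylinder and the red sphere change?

+2.6

They were about 1.8 units apart before and 4.4 after — 2.6 units further apart.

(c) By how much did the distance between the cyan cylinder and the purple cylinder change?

+1.0

They were about 2.9 units apart before and 3.9 after — 1.0 units further apart.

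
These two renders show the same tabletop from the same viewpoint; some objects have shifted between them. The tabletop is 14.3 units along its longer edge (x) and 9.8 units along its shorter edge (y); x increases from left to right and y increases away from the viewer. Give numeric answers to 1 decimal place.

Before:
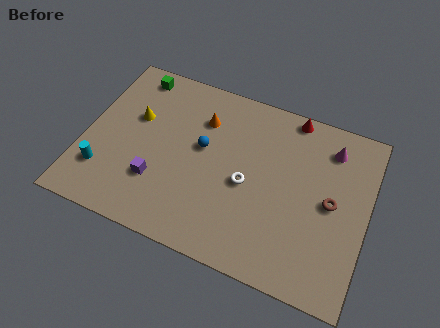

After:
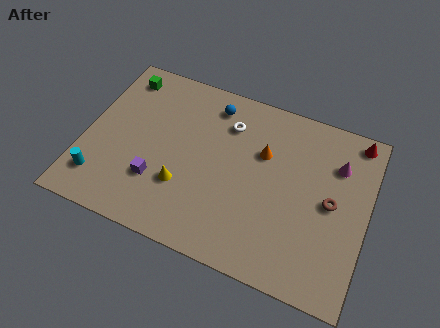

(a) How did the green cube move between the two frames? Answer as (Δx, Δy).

(-0.6, -0.3)

The green cube started near (2.0, 8.6) and ended near (1.4, 8.3).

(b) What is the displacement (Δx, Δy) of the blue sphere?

(0.2, 2.6)

The blue sphere started near (5.9, 5.6) and ended near (6.1, 8.2).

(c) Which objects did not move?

the purple cube and the brown torus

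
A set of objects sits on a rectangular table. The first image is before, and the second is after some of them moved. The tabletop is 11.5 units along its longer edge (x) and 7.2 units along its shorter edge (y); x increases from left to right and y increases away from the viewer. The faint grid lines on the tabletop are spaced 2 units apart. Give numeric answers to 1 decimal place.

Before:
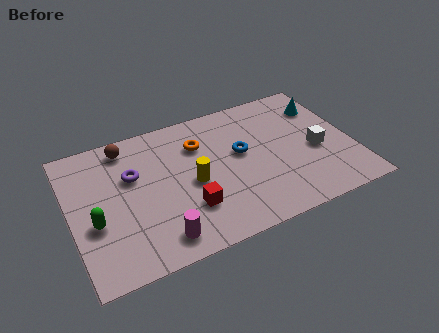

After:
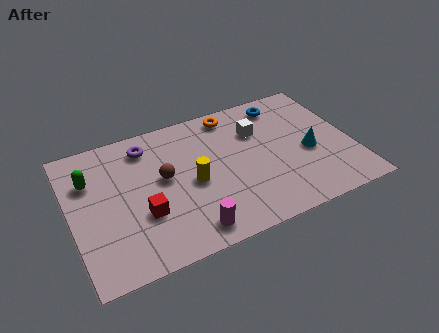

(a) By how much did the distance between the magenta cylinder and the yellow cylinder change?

-0.4

Before: roughly 2.7 units apart; after: 2.3. That's 0.4 units closer together.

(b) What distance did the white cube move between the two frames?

2.9

The white cube was near (10.0, 3.1) before and (7.8, 5.0) after, so it travelled √(2.2² + 1.9²) ≈ 2.9 units.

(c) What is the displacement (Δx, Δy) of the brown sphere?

(1.3, -2.2)

The brown sphere started near (2.5, 6.2) and ended near (3.8, 4.0).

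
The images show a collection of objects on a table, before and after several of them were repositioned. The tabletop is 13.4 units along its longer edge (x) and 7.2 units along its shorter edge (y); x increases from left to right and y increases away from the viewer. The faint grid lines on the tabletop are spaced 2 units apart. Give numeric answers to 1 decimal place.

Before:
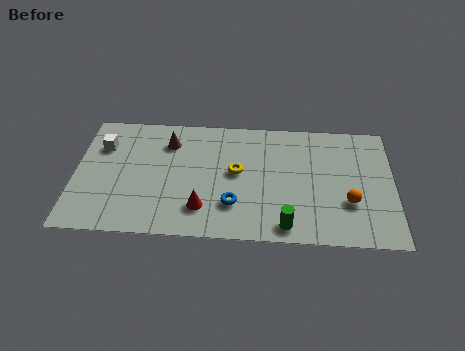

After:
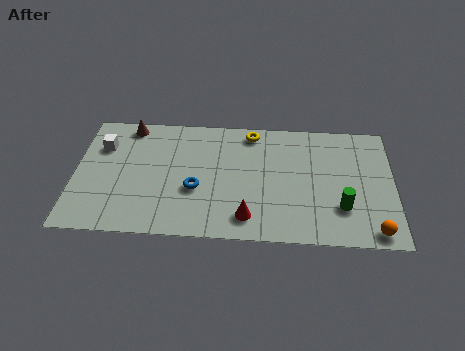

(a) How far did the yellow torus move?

2.5

The yellow torus moved from about (6.8, 3.9) to (7.4, 6.3), a distance of √(0.6² + 2.4²) ≈ 2.5.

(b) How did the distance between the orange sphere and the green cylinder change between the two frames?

-1.2

The distance was about 3.0 in the first image and 1.8 in the second, so they moved 1.2 units closer together.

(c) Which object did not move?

the white cube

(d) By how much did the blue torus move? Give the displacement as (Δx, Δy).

(-1.6, 0.8)

From the two frames, the blue torus sits at roughly (6.7, 2.0) before and (5.1, 2.8) after.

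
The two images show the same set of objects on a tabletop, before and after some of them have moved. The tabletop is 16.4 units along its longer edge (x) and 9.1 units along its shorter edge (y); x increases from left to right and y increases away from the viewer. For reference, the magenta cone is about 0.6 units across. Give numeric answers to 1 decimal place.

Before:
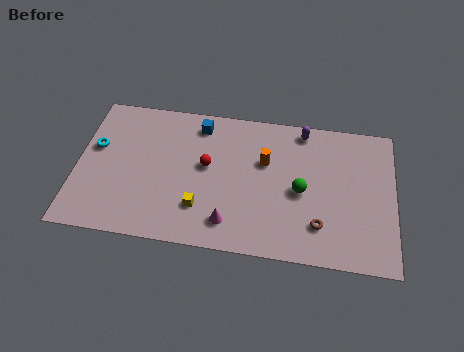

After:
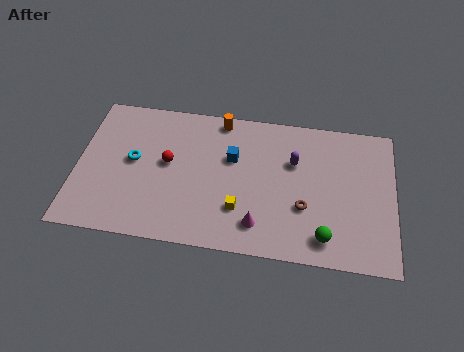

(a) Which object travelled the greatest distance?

the orange cylinder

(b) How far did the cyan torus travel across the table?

2.1

From (0.9, 5.5) to (2.9, 4.9), the cyan torus covered √(2.0² + 0.6²) ≈ 2.1 units.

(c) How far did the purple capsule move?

2.1

The purple capsule was near (11.6, 8.1) before and (11.2, 6.0) after, so it travelled √(0.4² + 2.1²) ≈ 2.1 units.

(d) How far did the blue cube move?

2.6

The blue cube moved from about (6.2, 7.7) to (8.0, 5.8), a distance of √(1.8² + 1.9²) ≈ 2.6.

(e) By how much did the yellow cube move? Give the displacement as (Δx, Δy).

(2.0, 0.2)

The yellow cube was at about (6.5, 2.4) and moved to about (8.5, 2.6).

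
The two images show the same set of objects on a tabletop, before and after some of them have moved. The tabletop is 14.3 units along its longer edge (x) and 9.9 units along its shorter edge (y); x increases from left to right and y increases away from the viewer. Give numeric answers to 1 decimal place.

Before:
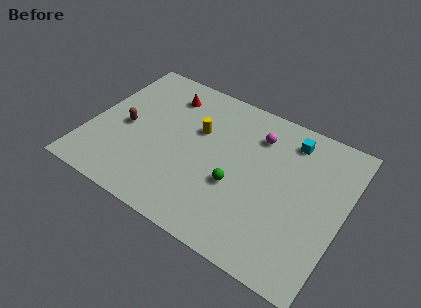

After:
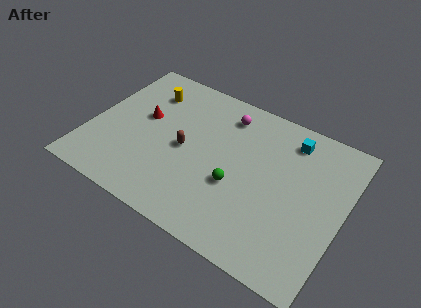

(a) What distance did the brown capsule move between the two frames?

3.4

From (2.0, 4.6) to (5.4, 4.7), the brown capsule covered √(3.4² + 0.1²) ≈ 3.4 units.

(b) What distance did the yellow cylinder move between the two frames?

3.5

From (5.9, 6.3) to (2.7, 7.6), the yellow cylinder covered √(3.2² + 1.3²) ≈ 3.5 units.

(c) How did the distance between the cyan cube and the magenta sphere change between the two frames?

+1.8

They were about 1.9 units apart before and 3.7 after — 1.8 units further apart.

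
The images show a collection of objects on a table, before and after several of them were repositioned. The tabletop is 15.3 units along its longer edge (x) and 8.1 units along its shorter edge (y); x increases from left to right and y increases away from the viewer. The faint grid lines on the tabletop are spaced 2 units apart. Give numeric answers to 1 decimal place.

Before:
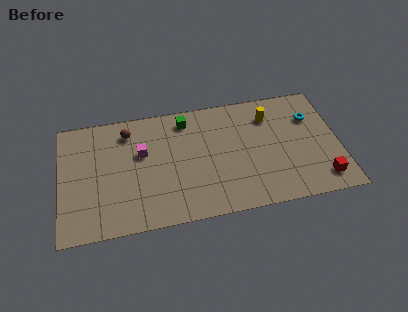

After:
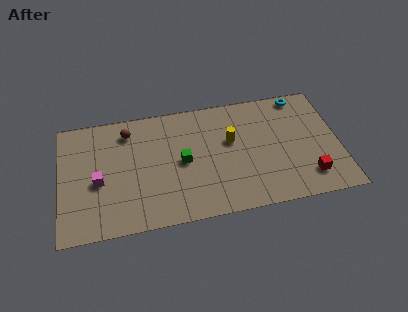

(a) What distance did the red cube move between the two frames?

0.8

The red cube moved from about (14.2, 1.4) to (13.5, 1.7), a distance of √(0.7² + 0.3²) ≈ 0.8.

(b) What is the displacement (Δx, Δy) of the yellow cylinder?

(-2.2, -1.3)

The yellow cylinder was at about (11.6, 6.2) and moved to about (9.4, 4.9).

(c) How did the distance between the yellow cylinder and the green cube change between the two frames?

-1.8

Before: roughly 4.6 units apart; after: 2.8. That's 1.8 units closer together.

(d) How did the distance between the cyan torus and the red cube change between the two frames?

+1.3

Before: roughly 4.3 units apart; after: 5.6. That's 1.3 units further apart.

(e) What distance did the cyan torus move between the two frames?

1.7

From (13.9, 5.7) to (13.4, 7.3), the cyan torus covered √(0.5² + 1.6²) ≈ 1.7 units.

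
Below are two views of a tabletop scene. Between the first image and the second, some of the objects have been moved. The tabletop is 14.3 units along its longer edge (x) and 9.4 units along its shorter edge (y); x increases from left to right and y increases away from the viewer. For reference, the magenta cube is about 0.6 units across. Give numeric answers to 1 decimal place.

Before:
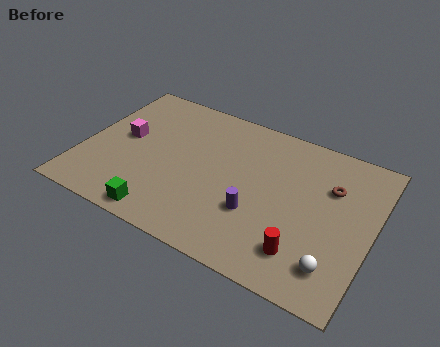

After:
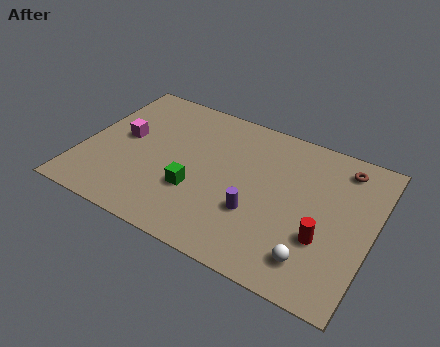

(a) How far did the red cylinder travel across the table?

1.4

The red cylinder was near (11.3, 2.0) before and (12.1, 3.2) after, so it travelled √(0.8² + 1.2²) ≈ 1.4 units.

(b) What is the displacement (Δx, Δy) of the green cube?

(1.3, 2.2)

The green cube started near (4.5, 1.0) and ended near (5.8, 3.2).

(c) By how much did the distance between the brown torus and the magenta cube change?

+0.7

They were about 10.3 units apart before and 11.0 after — 0.7 units further apart.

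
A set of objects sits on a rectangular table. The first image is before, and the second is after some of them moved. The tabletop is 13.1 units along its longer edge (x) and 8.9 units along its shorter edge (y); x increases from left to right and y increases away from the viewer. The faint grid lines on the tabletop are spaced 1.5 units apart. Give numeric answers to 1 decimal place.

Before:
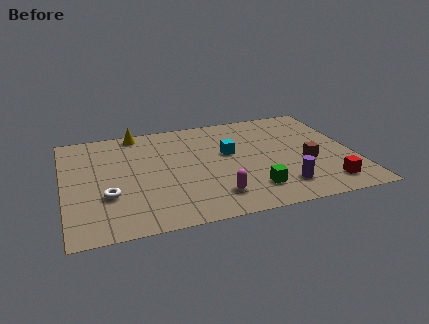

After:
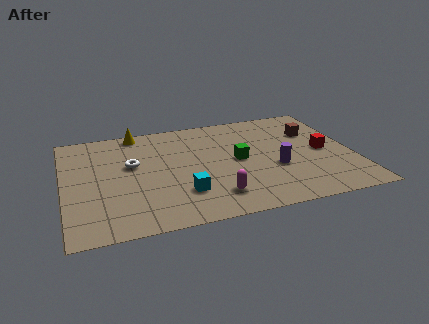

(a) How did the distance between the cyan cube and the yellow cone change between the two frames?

+1.0

They were about 4.9 units apart before and 5.9 after — 1.0 units further apart.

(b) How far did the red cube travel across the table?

2.8

The red cube moved from about (11.6, 1.5) to (11.8, 4.3), a distance of √(0.2² + 2.8²) ≈ 2.8.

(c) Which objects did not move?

the magenta capsule and the yellow cone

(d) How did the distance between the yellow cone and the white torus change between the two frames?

-2.5

Before: roughly 5.3 units apart; after: 2.8. That's 2.5 units closer together.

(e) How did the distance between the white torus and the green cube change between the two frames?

-1.6

The distance was about 6.5 in the first image and 4.9 in the second, so they moved 1.6 units closer together.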